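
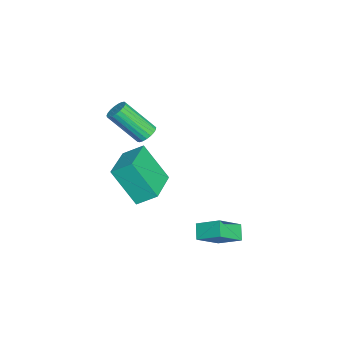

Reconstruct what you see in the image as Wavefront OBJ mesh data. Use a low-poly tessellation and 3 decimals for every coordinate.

v -0.65 -1.781 -4.287
v -1.099 -2.963 -2.524
v -0.634 -0.828 -3.644
v -1.084 -2.01 -1.881
v 1.424 -2.05 -3.939
v 0.974 -3.232 -2.176
v 1.439 -1.097 -3.296
v 0.99 -2.279 -1.533
v 1.481 -1.549 0.886
v 2.021 -1.644 0.844
v 1.899 -2.967 2.272
v 1.359 -2.871 2.314
v 2.014 -1.476 0.999
v 1.892 -2.799 2.427
v 1.916 -1.321 1.134
v 1.794 -2.643 2.562
v 1.742 -1.205 1.227
v 1.62 -2.527 2.655
v 1.523 -1.148 1.261
v 1.401 -2.471 2.688
v 1.296 -1.161 1.23
v 1.174 -2.483 2.657
v 1.102 -1.241 1.139
v 0.98 -2.563 2.567
v 0.973 -1.374 1.005
v 0.851 -2.696 2.433
v 0.932 -1.537 0.85
v 0.81 -2.859 2.278
v 0.986 -1.702 0.702
v 0.864 -3.025 2.129
v 1.126 -1.841 0.585
v 1.004 -3.164 2.013
v 1.326 -1.929 0.52
v 1.205 -3.252 1.948
v 1.554 -1.952 0.519
v 1.432 -3.274 1.947
v 1.769 -1.905 0.581
v 1.647 -3.227 2.009
v 1.934 -1.796 0.696
v 1.812 -3.118 2.124
v 3.719 0.803 -3.057
v 4.064 1.834 -2.462
v 2.817 1.658 -4.016
v 3.163 2.69 -3.421
v 4.357 0.89 -3.579
v 4.703 1.922 -2.984
v 3.456 1.746 -4.538
v 3.801 2.777 -3.943
f 2 4 1
f 5 2 1
f 1 4 3
f 3 5 1
f 2 8 4
f 6 2 5
f 6 8 2
f 4 8 3
f 7 5 3
f 3 8 7
f 7 6 5
f 8 6 7
f 10 9 13
f 10 13 11
f 11 13 14
f 11 14 12
f 13 9 15
f 13 15 14
f 14 15 16
f 14 16 12
f 15 9 17
f 15 17 16
f 16 17 18
f 16 18 12
f 17 9 19
f 17 19 18
f 18 19 20
f 18 20 12
f 19 9 21
f 19 21 20
f 20 21 22
f 20 22 12
f 21 9 23
f 21 23 22
f 22 23 24
f 22 24 12
f 23 9 25
f 23 25 24
f 24 25 26
f 24 26 12
f 25 9 27
f 25 27 26
f 26 27 28
f 26 28 12
f 27 9 29
f 27 29 28
f 28 29 30
f 28 30 12
f 29 9 31
f 29 31 30
f 30 31 32
f 30 32 12
f 31 9 33
f 31 33 32
f 32 33 34
f 32 34 12
f 33 9 35
f 33 35 34
f 34 35 36
f 34 36 12
f 35 9 37
f 35 37 36
f 36 37 38
f 36 38 12
f 37 9 39
f 37 39 38
f 38 39 40
f 38 40 12
f 39 9 10
f 39 10 40
f 40 10 11
f 40 11 12
f 42 44 41
f 45 42 41
f 41 44 43
f 43 45 41
f 42 48 44
f 46 42 45
f 46 48 42
f 44 48 43
f 47 45 43
f 43 48 47
f 47 46 45
f 48 46 47



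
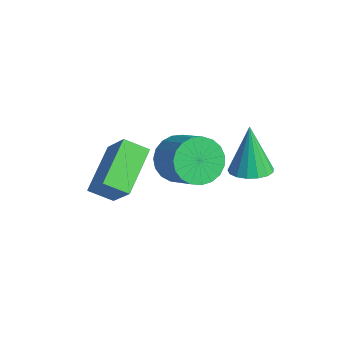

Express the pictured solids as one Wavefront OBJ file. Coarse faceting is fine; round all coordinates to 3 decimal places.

v -3.177 2.784 -3.54
v -2.7 2.177 -4.251
v -1.366 2.288 -3.451
v -1.843 2.896 -2.74
v -2.635 2.576 -4.415
v -1.301 2.688 -3.615
v -2.664 3.012 -4.428
v -1.329 3.123 -3.627
v -2.781 3.408 -4.287
v -1.447 3.519 -3.486
v -2.967 3.696 -4.017
v -1.633 3.807 -3.216
v -3.19 3.827 -3.664
v -1.855 3.938 -2.864
v -3.41 3.777 -3.29
v -2.075 3.889 -2.49
v -3.59 3.556 -2.96
v -2.255 3.667 -2.159
v -3.698 3.201 -2.73
v -2.364 3.312 -1.929
v -3.717 2.775 -2.64
v -2.382 2.886 -1.839
v -3.642 2.349 -2.705
v -2.308 2.461 -1.905
v -3.487 2 -2.915
v -2.152 2.111 -2.115
v -3.278 1.785 -3.233
v -1.944 1.896 -2.433
v -3.052 1.744 -3.605
v -1.718 1.855 -2.804
v -2.847 1.882 -3.965
v -1.513 1.994 -3.164
v -2.586 -1.181 -3.34
v -3.767 0.22 -2.336
v -2.097 -0.404 -3.85
v -3.278 0.998 -2.845
v -1.462 -1.098 -2.135
v -2.643 0.304 -1.13
v -0.973 -0.32 -2.644
v -2.154 1.081 -1.64
v 0.034 3.907 -2.283
v 0.637 3.401 -2.092
v -0.434 4.093 -0.317
v 0.803 3.751 -2.086
v 0.794 4.137 -2.124
v 0.61 4.47 -2.199
v 0.294 4.674 -2.294
v -0.081 4.703 -2.386
v -0.43 4.549 -2.454
v -0.673 4.248 -2.483
v -0.754 3.869 -2.467
v -0.655 3.499 -2.408
v -0.398 3.223 -2.321
v -0.042 3.103 -2.225
v 0.332 3.167 -2.143
f 2 1 5
f 2 5 3
f 3 5 6
f 3 6 4
f 5 1 7
f 5 7 6
f 6 7 8
f 6 8 4
f 7 1 9
f 7 9 8
f 8 9 10
f 8 10 4
f 9 1 11
f 9 11 10
f 10 11 12
f 10 12 4
f 11 1 13
f 11 13 12
f 12 13 14
f 12 14 4
f 13 1 15
f 13 15 14
f 14 15 16
f 14 16 4
f 15 1 17
f 15 17 16
f 16 17 18
f 16 18 4
f 17 1 19
f 17 19 18
f 18 19 20
f 18 20 4
f 19 1 21
f 19 21 20
f 20 21 22
f 20 22 4
f 21 1 23
f 21 23 22
f 22 23 24
f 22 24 4
f 23 1 25
f 23 25 24
f 24 25 26
f 24 26 4
f 25 1 27
f 25 27 26
f 26 27 28
f 26 28 4
f 27 1 29
f 27 29 28
f 28 29 30
f 28 30 4
f 29 1 31
f 29 31 30
f 30 31 32
f 30 32 4
f 31 1 2
f 31 2 32
f 32 2 3
f 32 3 4
f 34 36 33
f 37 34 33
f 33 36 35
f 35 37 33
f 34 40 36
f 38 34 37
f 38 40 34
f 36 40 35
f 39 37 35
f 35 40 39
f 39 38 37
f 40 38 39
f 42 41 44
f 42 44 43
f 44 41 45
f 44 45 43
f 45 41 46
f 45 46 43
f 46 41 47
f 46 47 43
f 47 41 48
f 47 48 43
f 48 41 49
f 48 49 43
f 49 41 50
f 49 50 43
f 50 41 51
f 50 51 43
f 51 41 52
f 51 52 43
f 52 41 53
f 52 53 43
f 53 41 54
f 53 54 43
f 54 41 55
f 54 55 43
f 55 41 42
f 55 42 43



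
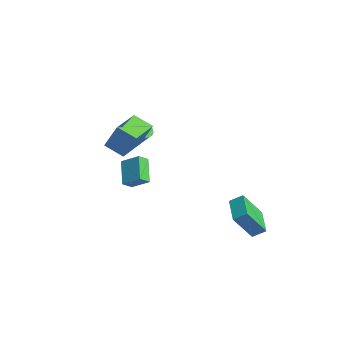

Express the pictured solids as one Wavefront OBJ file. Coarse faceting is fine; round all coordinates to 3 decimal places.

v 1.219 2.748 -2.494
v 1.562 3.447 -2.004
v 1.3 3.927 -4.23
v 1.642 4.626 -3.74
v 2.898 2.154 -2.82
v 3.24 2.853 -2.33
v 2.978 3.333 -4.556
v 3.321 4.032 -4.066
v -0.037 -4.234 3.259
v 0.445 -3.669 4.811
v -1.348 -2.666 3.096
v -0.866 -2.102 4.648
v 0.886 -3.518 2.712
v 1.368 -2.954 4.264
v -0.425 -1.951 2.549
v 0.057 -1.386 4.101
v -3.614 -0.944 0.92
v -3.234 -0.811 0.559
v -2.166 -0.604 1.76
v -2.546 -0.736 2.12
v -3.334 -0.599 0.612
v -2.267 -0.392 1.812
v -3.49 -0.455 0.725
v -2.422 -0.248 1.926
v -3.67 -0.408 0.877
v -2.602 -0.201 2.078
v -3.839 -0.467 1.038
v -2.771 -0.26 2.238
v -3.963 -0.62 1.175
v -2.895 -0.413 2.375
v -4.018 -0.838 1.261
v -2.951 -0.63 2.462
v -3.994 -1.076 1.28
v -2.926 -0.869 2.481
v -3.893 -1.288 1.228
v -2.826 -1.081 2.428
v -3.738 -1.432 1.114
v -2.67 -1.225 2.315
v -3.558 -1.479 0.962
v -2.49 -1.272 2.163
v -3.389 -1.42 0.802
v -2.321 -1.213 2.002
v -3.265 -1.267 0.665
v -2.197 -1.06 1.865
v -3.209 -1.05 0.578
v -2.142 -0.842 1.779
v -2.291 -1.727 -0.269
v -2.16 -2.356 0.225
v -1.474 -1.003 0.437
v -1.343 -1.632 0.931
v -0.997 -2.228 -1.251
v -0.866 -2.857 -0.757
v -0.18 -1.504 -0.545
v -0.049 -2.133 -0.051
f 2 4 1
f 5 2 1
f 1 4 3
f 3 5 1
f 2 8 4
f 6 2 5
f 6 8 2
f 4 8 3
f 7 5 3
f 3 8 7
f 7 6 5
f 8 6 7
f 10 12 9
f 13 10 9
f 9 12 11
f 11 13 9
f 10 16 12
f 14 10 13
f 14 16 10
f 12 16 11
f 15 13 11
f 11 16 15
f 15 14 13
f 16 14 15
f 18 17 21
f 18 21 19
f 19 21 22
f 19 22 20
f 21 17 23
f 21 23 22
f 22 23 24
f 22 24 20
f 23 17 25
f 23 25 24
f 24 25 26
f 24 26 20
f 25 17 27
f 25 27 26
f 26 27 28
f 26 28 20
f 27 17 29
f 27 29 28
f 28 29 30
f 28 30 20
f 29 17 31
f 29 31 30
f 30 31 32
f 30 32 20
f 31 17 33
f 31 33 32
f 32 33 34
f 32 34 20
f 33 17 35
f 33 35 34
f 34 35 36
f 34 36 20
f 35 17 37
f 35 37 36
f 36 37 38
f 36 38 20
f 37 17 39
f 37 39 38
f 38 39 40
f 38 40 20
f 39 17 41
f 39 41 40
f 40 41 42
f 40 42 20
f 41 17 43
f 41 43 42
f 42 43 44
f 42 44 20
f 43 17 45
f 43 45 44
f 44 45 46
f 44 46 20
f 45 17 18
f 45 18 46
f 46 18 19
f 46 19 20
f 48 50 47
f 51 48 47
f 47 50 49
f 49 51 47
f 48 54 50
f 52 48 51
f 52 54 48
f 50 54 49
f 53 51 49
f 49 54 53
f 53 52 51
f 54 52 53



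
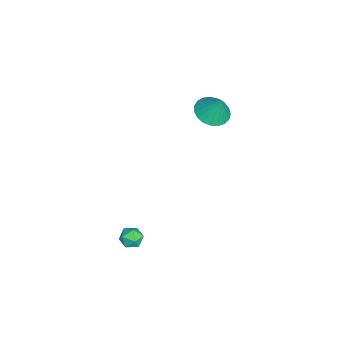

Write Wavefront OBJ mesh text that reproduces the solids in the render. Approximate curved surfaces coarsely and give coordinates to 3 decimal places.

v 3.548 -1.507 -3.762
v 4.102 -1.914 -3.667
v 2.998 -2.366 -4.233
v 3.552 -2.773 -4.138
v 3.183 -2.555 -3.592
v 3.523 -2.025 -3.301
v 3.577 -2.255 -4.599
v 3.917 -1.725 -4.308
v 4.12 -2.377 -4.184
v 3.876 -2.562 -3.561
v 3.224 -1.718 -4.339
v 2.98 -1.903 -3.716
v -3.575 1.431 -0.013
v -2.588 1.395 -0.267
v -3.205 1.929 1.353
v -2.694 1.789 -0.382
v -2.953 2.121 -0.433
v -3.319 2.334 -0.412
v -3.73 2.391 -0.321
v -4.114 2.281 -0.177
v -4.404 2.025 -0.005
v -4.551 1.665 0.166
v -4.53 1.266 0.306
v -4.343 0.894 0.391
v -4.023 0.616 0.406
v -3.626 0.478 0.349
v -3.22 0.505 0.229
v -2.876 0.693 0.067
v -2.652 1.007 -0.108
f 1 12 6
f 1 6 2
f 1 2 8
f 1 8 11
f 1 11 12
f 2 6 10
f 6 12 5
f 12 11 3
f 11 8 7
f 8 2 9
f 4 10 5
f 4 5 3
f 4 3 7
f 4 7 9
f 4 9 10
f 5 10 6
f 3 5 12
f 7 3 11
f 9 7 8
f 10 9 2
f 14 13 16
f 14 16 15
f 16 13 17
f 16 17 15
f 17 13 18
f 17 18 15
f 18 13 19
f 18 19 15
f 19 13 20
f 19 20 15
f 20 13 21
f 20 21 15
f 21 13 22
f 21 22 15
f 22 13 23
f 22 23 15
f 23 13 24
f 23 24 15
f 24 13 25
f 24 25 15
f 25 13 26
f 25 26 15
f 26 13 27
f 26 27 15
f 27 13 28
f 27 28 15
f 28 13 29
f 28 29 15
f 29 13 14
f 29 14 15



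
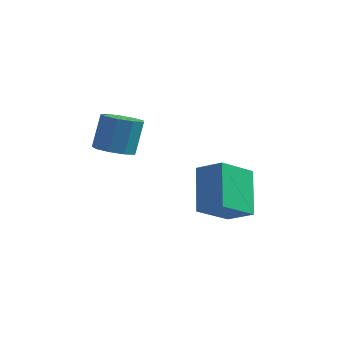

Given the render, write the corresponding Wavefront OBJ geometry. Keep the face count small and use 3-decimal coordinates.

v -0.803 -1.514 0.545
v -0.179 -2.075 0.776
v -0.073 -1.366 2.207
v -0.697 -0.806 1.975
v 0.063 -1.595 0.52
v 0.169 -0.887 1.951
v -0.1 -1.077 0.276
v 0.006 -0.369 1.707
v -0.592 -0.764 0.158
v -0.486 -0.056 1.588
v -1.183 -0.802 0.22
v -1.077 -0.094 1.651
v -1.596 -1.173 0.435
v -1.49 -0.465 1.865
v -1.638 -1.704 0.7
v -1.532 -0.995 2.131
v -1.289 -2.146 0.893
v -1.183 -1.437 2.324
v -0.713 -2.292 0.923
v -0.607 -1.584 2.354
v 2.807 -2.397 -1.588
v 2.284 -0.872 -0.196
v 3.658 -1.156 -2.629
v 3.136 0.369 -1.236
v 3.904 -2.609 -0.944
v 3.382 -1.084 0.449
v 4.756 -1.368 -1.984
v 4.233 0.157 -0.592
f 2 1 5
f 2 5 3
f 3 5 6
f 3 6 4
f 5 1 7
f 5 7 6
f 6 7 8
f 6 8 4
f 7 1 9
f 7 9 8
f 8 9 10
f 8 10 4
f 9 1 11
f 9 11 10
f 10 11 12
f 10 12 4
f 11 1 13
f 11 13 12
f 12 13 14
f 12 14 4
f 13 1 15
f 13 15 14
f 14 15 16
f 14 16 4
f 15 1 17
f 15 17 16
f 16 17 18
f 16 18 4
f 17 1 19
f 17 19 18
f 18 19 20
f 18 20 4
f 19 1 2
f 19 2 20
f 20 2 3
f 20 3 4
f 22 24 21
f 25 22 21
f 21 24 23
f 23 25 21
f 22 28 24
f 26 22 25
f 26 28 22
f 24 28 23
f 27 25 23
f 23 28 27
f 27 26 25
f 28 26 27



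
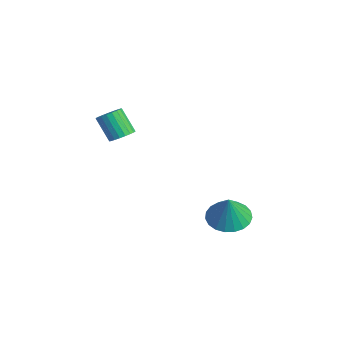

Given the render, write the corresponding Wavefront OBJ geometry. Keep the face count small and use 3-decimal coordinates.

v 3.378 2.806 -3.418
v 3.836 2.041 -3.717
v 3.862 2.574 -2.082
v 4.104 2.32 -3.765
v 4.248 2.684 -3.754
v 4.241 3.069 -3.685
v 4.084 3.408 -3.569
v 3.806 3.643 -3.428
v 3.454 3.733 -3.284
v 3.088 3.664 -3.164
v 2.773 3.445 -3.088
v 2.563 3.117 -3.069
v 2.493 2.734 -3.11
v 2.576 2.364 -3.205
v 2.799 2.071 -3.336
v 3.121 1.904 -3.482
v 3.488 1.894 -3.616
v 2.207 -1.214 1.477
v 2.654 -1.479 1.684
v 2.001 -1.792 2.691
v 1.553 -1.526 2.483
v 2.681 -1.264 1.769
v 2.028 -1.577 2.776
v 2.627 -1.04 1.803
v 1.974 -1.353 2.81
v 2.5 -0.847 1.781
v 1.847 -1.159 2.788
v 2.322 -0.716 1.706
v 1.669 -1.029 2.713
v 2.124 -0.672 1.591
v 1.471 -0.984 2.598
v 1.941 -0.721 1.457
v 1.288 -1.034 2.464
v 1.803 -0.856 1.326
v 1.15 -1.168 2.333
v 1.735 -1.052 1.221
v 1.082 -1.365 2.228
v 1.749 -1.277 1.16
v 1.096 -1.589 2.167
v 1.842 -1.49 1.154
v 1.188 -1.802 2.161
v 1.997 -1.656 1.204
v 1.344 -1.968 2.21
v 2.189 -1.745 1.301
v 1.536 -2.058 2.307
v 2.384 -1.743 1.428
v 1.731 -2.055 2.435
v 2.549 -1.649 1.564
v 1.895 -1.961 2.57
f 2 1 4
f 2 4 3
f 4 1 5
f 4 5 3
f 5 1 6
f 5 6 3
f 6 1 7
f 6 7 3
f 7 1 8
f 7 8 3
f 8 1 9
f 8 9 3
f 9 1 10
f 9 10 3
f 10 1 11
f 10 11 3
f 11 1 12
f 11 12 3
f 12 1 13
f 12 13 3
f 13 1 14
f 13 14 3
f 14 1 15
f 14 15 3
f 15 1 16
f 15 16 3
f 16 1 17
f 16 17 3
f 17 1 2
f 17 2 3
f 19 18 22
f 19 22 20
f 20 22 23
f 20 23 21
f 22 18 24
f 22 24 23
f 23 24 25
f 23 25 21
f 24 18 26
f 24 26 25
f 25 26 27
f 25 27 21
f 26 18 28
f 26 28 27
f 27 28 29
f 27 29 21
f 28 18 30
f 28 30 29
f 29 30 31
f 29 31 21
f 30 18 32
f 30 32 31
f 31 32 33
f 31 33 21
f 32 18 34
f 32 34 33
f 33 34 35
f 33 35 21
f 34 18 36
f 34 36 35
f 35 36 37
f 35 37 21
f 36 18 38
f 36 38 37
f 37 38 39
f 37 39 21
f 38 18 40
f 38 40 39
f 39 40 41
f 39 41 21
f 40 18 42
f 40 42 41
f 41 42 43
f 41 43 21
f 42 18 44
f 42 44 43
f 43 44 45
f 43 45 21
f 44 18 46
f 44 46 45
f 45 46 47
f 45 47 21
f 46 18 48
f 46 48 47
f 47 48 49
f 47 49 21
f 48 18 19
f 48 19 49
f 49 19 20
f 49 20 21



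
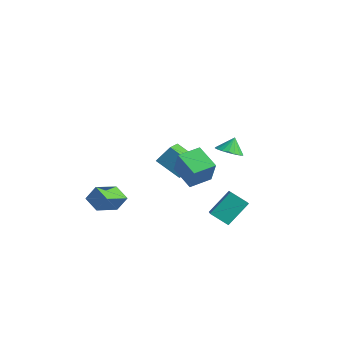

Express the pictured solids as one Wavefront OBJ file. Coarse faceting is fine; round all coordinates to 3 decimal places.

v -0.267 -0.298 -0.693
v 0.474 -0.589 0.944
v -0.089 1.17 -0.512
v 0.652 0.879 1.124
v 1.308 -0.399 -1.424
v 2.049 -0.69 0.212
v 1.486 1.069 -1.244
v 2.227 0.778 0.393
v -3.838 3.583 -4.37
v -5.366 2.979 -3.359
v -3.423 4.369 -3.275
v -4.952 3.765 -2.264
v -2.928 2.275 -3.776
v -4.457 1.671 -2.765
v -2.514 3.061 -2.681
v -4.042 2.457 -1.67
v -2.47 -4.316 -3.734
v -3.613 -4.263 -3.31
v -2.658 -2.673 -4.445
v -3.801 -2.62 -4.021
v -2.079 -3.84 -2.739
v -3.222 -3.787 -2.315
v -2.267 -2.197 -3.45
v -3.41 -2.144 -3.026
v 3.292 0.833 2.04
v 3.789 1.467 1.741
v 3.188 1.347 2.96
v 3.438 1.579 1.639
v 3.057 1.543 1.616
v 2.723 1.367 1.677
v 2.502 1.084 1.81
v 2.437 0.752 1.989
v 2.541 0.436 2.177
v 2.794 0.198 2.339
v 3.146 0.086 2.441
v 3.526 0.122 2.463
v 3.86 0.299 2.402
v 4.081 0.581 2.269
v 4.146 0.913 2.091
v 4.042 1.23 1.902
v 1.878 0.577 -3.672
v 3.335 -0.561 -2.593
v 2.01 1.981 -2.368
v 3.466 0.843 -1.289
v 2.834 1.137 -4.371
v 4.29 -0.001 -3.292
v 2.965 2.541 -3.067
v 4.422 1.403 -1.988
f 2 4 1
f 5 2 1
f 1 4 3
f 3 5 1
f 2 8 4
f 6 2 5
f 6 8 2
f 4 8 3
f 7 5 3
f 3 8 7
f 7 6 5
f 8 6 7
f 10 12 9
f 13 10 9
f 9 12 11
f 11 13 9
f 10 16 12
f 14 10 13
f 14 16 10
f 12 16 11
f 15 13 11
f 11 16 15
f 15 14 13
f 16 14 15
f 18 20 17
f 21 18 17
f 17 20 19
f 19 21 17
f 18 24 20
f 22 18 21
f 22 24 18
f 20 24 19
f 23 21 19
f 19 24 23
f 23 22 21
f 24 22 23
f 26 25 28
f 26 28 27
f 28 25 29
f 28 29 27
f 29 25 30
f 29 30 27
f 30 25 31
f 30 31 27
f 31 25 32
f 31 32 27
f 32 25 33
f 32 33 27
f 33 25 34
f 33 34 27
f 34 25 35
f 34 35 27
f 35 25 36
f 35 36 27
f 36 25 37
f 36 37 27
f 37 25 38
f 37 38 27
f 38 25 39
f 38 39 27
f 39 25 40
f 39 40 27
f 40 25 26
f 40 26 27
f 42 44 41
f 45 42 41
f 41 44 43
f 43 45 41
f 42 48 44
f 46 42 45
f 46 48 42
f 44 48 43
f 47 45 43
f 43 48 47
f 47 46 45
f 48 46 47



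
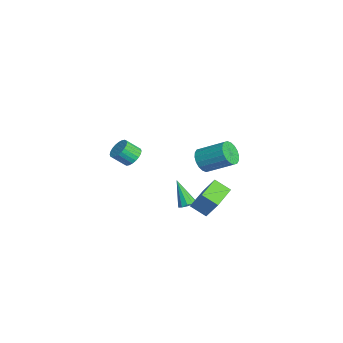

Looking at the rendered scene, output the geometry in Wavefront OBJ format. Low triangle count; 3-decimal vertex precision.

v 1.028 1.642 -0.841
v 1.47 1.246 -0.749
v 0.232 1.138 0.821
v 1.574 1.569 -0.601
v 1.47 1.92 -0.544
v 1.197 2.165 -0.601
v 0.86 2.21 -0.749
v 0.587 2.038 -0.932
v 0.483 1.715 -1.08
v 0.587 1.363 -1.137
v 0.86 1.118 -1.08
v 1.197 1.073 -0.932
v -3.891 -0.862 0.401
v -3.13 -0.787 0.556
v -3.208 -1.662 1.373
v -3.969 -1.738 1.219
v -3.25 -0.59 0.754
v -3.329 -1.466 1.571
v -3.469 -0.435 0.9
v -3.547 -1.311 1.717
v -3.751 -0.345 0.969
v -3.83 -1.221 1.786
v -4.055 -0.334 0.952
v -4.133 -1.21 1.769
v -4.333 -0.403 0.851
v -4.412 -1.279 1.668
v -4.545 -0.542 0.681
v -4.623 -1.418 1.498
v -4.656 -0.73 0.47
v -4.735 -1.605 1.287
v -4.652 -0.938 0.247
v -4.73 -1.813 1.064
v -4.531 -1.134 0.049
v -4.61 -2.01 0.866
v -4.313 -1.289 -0.097
v -4.391 -2.165 0.72
v -4.03 -1.379 -0.166
v -4.109 -2.255 0.651
v -3.727 -1.39 -0.149
v -3.805 -2.266 0.668
v -3.448 -1.321 -0.048
v -3.527 -2.197 0.769
v -3.237 -1.182 0.122
v -3.315 -2.058 0.939
v -3.125 -0.995 0.333
v -3.204 -1.87 1.15
v 1.71 2.435 3.412
v 2.487 2.258 3.064
v 3.268 3.728 4.061
v 2.49 3.905 4.408
v 2.336 2.509 2.812
v 3.116 3.979 3.808
v 2.06 2.746 2.679
v 2.84 4.216 3.675
v 1.715 2.921 2.69
v 2.495 4.391 3.687
v 1.369 3 2.845
v 2.149 4.47 3.842
v 1.09 2.967 3.112
v 1.871 4.437 4.109
v 0.934 2.828 3.438
v 1.715 4.299 4.435
v 0.932 2.612 3.759
v 1.713 4.082 4.756
v 1.084 2.361 4.012
v 1.864 3.831 5.008
v 1.36 2.124 4.145
v 2.14 3.594 5.141
v 1.705 1.949 4.133
v 2.485 3.419 5.13
v 2.051 1.87 3.978
v 2.831 3.34 4.975
v 2.329 1.903 3.711
v 3.11 3.373 4.708
v 2.485 2.041 3.385
v 3.266 3.512 4.382
v 4.062 1.234 1.195
v 4.65 1.795 2.491
v 2.621 2.277 1.396
v 3.209 2.838 2.693
v 4.591 2.082 0.587
v 5.179 2.643 1.884
v 3.15 3.125 0.789
v 3.738 3.686 2.085
f 2 1 4
f 2 4 3
f 4 1 5
f 4 5 3
f 5 1 6
f 5 6 3
f 6 1 7
f 6 7 3
f 7 1 8
f 7 8 3
f 8 1 9
f 8 9 3
f 9 1 10
f 9 10 3
f 10 1 11
f 10 11 3
f 11 1 12
f 11 12 3
f 12 1 2
f 12 2 3
f 14 13 17
f 14 17 15
f 15 17 18
f 15 18 16
f 17 13 19
f 17 19 18
f 18 19 20
f 18 20 16
f 19 13 21
f 19 21 20
f 20 21 22
f 20 22 16
f 21 13 23
f 21 23 22
f 22 23 24
f 22 24 16
f 23 13 25
f 23 25 24
f 24 25 26
f 24 26 16
f 25 13 27
f 25 27 26
f 26 27 28
f 26 28 16
f 27 13 29
f 27 29 28
f 28 29 30
f 28 30 16
f 29 13 31
f 29 31 30
f 30 31 32
f 30 32 16
f 31 13 33
f 31 33 32
f 32 33 34
f 32 34 16
f 33 13 35
f 33 35 34
f 34 35 36
f 34 36 16
f 35 13 37
f 35 37 36
f 36 37 38
f 36 38 16
f 37 13 39
f 37 39 38
f 38 39 40
f 38 40 16
f 39 13 41
f 39 41 40
f 40 41 42
f 40 42 16
f 41 13 43
f 41 43 42
f 42 43 44
f 42 44 16
f 43 13 45
f 43 45 44
f 44 45 46
f 44 46 16
f 45 13 14
f 45 14 46
f 46 14 15
f 46 15 16
f 48 47 51
f 48 51 49
f 49 51 52
f 49 52 50
f 51 47 53
f 51 53 52
f 52 53 54
f 52 54 50
f 53 47 55
f 53 55 54
f 54 55 56
f 54 56 50
f 55 47 57
f 55 57 56
f 56 57 58
f 56 58 50
f 57 47 59
f 57 59 58
f 58 59 60
f 58 60 50
f 59 47 61
f 59 61 60
f 60 61 62
f 60 62 50
f 61 47 63
f 61 63 62
f 62 63 64
f 62 64 50
f 63 47 65
f 63 65 64
f 64 65 66
f 64 66 50
f 65 47 67
f 65 67 66
f 66 67 68
f 66 68 50
f 67 47 69
f 67 69 68
f 68 69 70
f 68 70 50
f 69 47 71
f 69 71 70
f 70 71 72
f 70 72 50
f 71 47 73
f 71 73 72
f 72 73 74
f 72 74 50
f 73 47 75
f 73 75 74
f 74 75 76
f 74 76 50
f 75 47 48
f 75 48 76
f 76 48 49
f 76 49 50
f 78 80 77
f 81 78 77
f 77 80 79
f 79 81 77
f 78 84 80
f 82 78 81
f 82 84 78
f 80 84 79
f 83 81 79
f 79 84 83
f 83 82 81
f 84 82 83



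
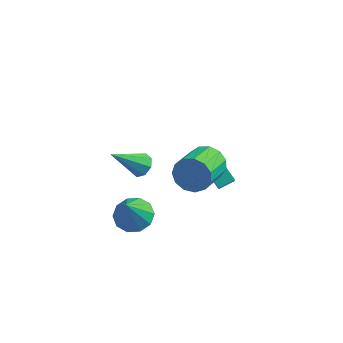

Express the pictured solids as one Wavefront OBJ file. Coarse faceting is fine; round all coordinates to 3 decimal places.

v -1.857 -2.497 -1.634
v -1.303 -1.705 -1.223
v -1.763 -3.543 0.254
v -1.933 -1.583 -1.123
v -2.533 -1.809 -1.219
v -2.876 -2.298 -1.472
v -2.829 -2.863 -1.788
v -2.412 -3.289 -2.045
v -1.782 -3.412 -2.144
v -1.182 -3.185 -2.049
v -0.839 -2.696 -1.795
v -0.885 -2.131 -1.48
v 0.153 2.019 -0.647
v 0.69 2.359 0.202
v 0.703 0.361 0.995
v 0.167 0.021 0.147
v 0.111 2.41 0.338
v 0.124 0.411 1.131
v -0.455 2.336 0.162
v -0.442 0.338 0.955
v -0.828 2.162 -0.271
v -0.815 0.163 0.522
v -0.889 1.942 -0.824
v -0.876 -0.056 -0.031
v -0.619 1.747 -1.319
v -0.606 -0.251 -0.526
v -0.104 1.638 -1.602
v -0.091 -0.36 -0.809
v 0.493 1.651 -1.581
v 0.506 -0.348 -0.788
v 0.982 1.78 -1.263
v 0.995 -0.218 -0.47
v 1.208 1.985 -0.75
v 1.221 -0.013 0.043
v 1.099 2.201 -0.204
v 1.112 0.203 0.589
v -1.307 -2.665 2.827
v -0.885 -2.413 3.326
v -2.373 -3.815 4.313
v -1.319 -2.107 3.251
v -1.746 -2.129 2.928
v -1.916 -2.464 2.546
v -1.729 -2.917 2.329
v -1.295 -3.222 2.404
v -0.868 -3.201 2.727
v -0.698 -2.866 3.109
v 0.28 3.3 -4.05
v 0.544 2.697 -3.271
v -0.705 3.826 -3.31
v -0.442 3.223 -2.53
v 0.882 3.977 -3.73
v 1.145 3.374 -2.95
v -0.104 4.503 -2.989
v 0.16 3.9 -2.21
f 2 1 4
f 2 4 3
f 4 1 5
f 4 5 3
f 5 1 6
f 5 6 3
f 6 1 7
f 6 7 3
f 7 1 8
f 7 8 3
f 8 1 9
f 8 9 3
f 9 1 10
f 9 10 3
f 10 1 11
f 10 11 3
f 11 1 12
f 11 12 3
f 12 1 2
f 12 2 3
f 14 13 17
f 14 17 15
f 15 17 18
f 15 18 16
f 17 13 19
f 17 19 18
f 18 19 20
f 18 20 16
f 19 13 21
f 19 21 20
f 20 21 22
f 20 22 16
f 21 13 23
f 21 23 22
f 22 23 24
f 22 24 16
f 23 13 25
f 23 25 24
f 24 25 26
f 24 26 16
f 25 13 27
f 25 27 26
f 26 27 28
f 26 28 16
f 27 13 29
f 27 29 28
f 28 29 30
f 28 30 16
f 29 13 31
f 29 31 30
f 30 31 32
f 30 32 16
f 31 13 33
f 31 33 32
f 32 33 34
f 32 34 16
f 33 13 35
f 33 35 34
f 34 35 36
f 34 36 16
f 35 13 14
f 35 14 36
f 36 14 15
f 36 15 16
f 38 37 40
f 38 40 39
f 40 37 41
f 40 41 39
f 41 37 42
f 41 42 39
f 42 37 43
f 42 43 39
f 43 37 44
f 43 44 39
f 44 37 45
f 44 45 39
f 45 37 46
f 45 46 39
f 46 37 38
f 46 38 39
f 48 50 47
f 51 48 47
f 47 50 49
f 49 51 47
f 48 54 50
f 52 48 51
f 52 54 48
f 50 54 49
f 53 51 49
f 49 54 53
f 53 52 51
f 54 52 53



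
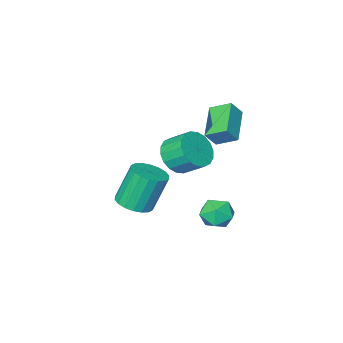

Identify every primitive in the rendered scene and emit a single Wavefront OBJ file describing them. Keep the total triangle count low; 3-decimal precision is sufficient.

v 3.858 0.621 -0.904
v 4.633 0.28 -0.57
v 3.918 0.499 1.317
v 3.142 0.839 0.984
v 4.709 0.677 -0.587
v 3.994 0.896 1.3
v 4.617 1.063 -0.667
v 3.901 1.282 1.22
v 4.374 1.362 -0.794
v 3.659 1.581 1.093
v 4.029 1.513 -0.942
v 3.314 1.732 0.945
v 3.65 1.488 -1.083
v 2.935 1.707 0.804
v 3.312 1.291 -1.188
v 2.597 1.51 0.699
v 3.082 0.961 -1.237
v 2.367 1.18 0.65
v 3.006 0.564 -1.22
v 2.291 0.783 0.667
v 3.099 0.178 -1.14
v 2.383 0.397 0.747
v 3.341 -0.121 -1.013
v 2.626 0.098 0.874
v 3.686 -0.272 -0.865
v 2.971 -0.053 1.022
v 4.065 -0.247 -0.724
v 3.35 -0.028 1.163
v 4.403 -0.05 -0.619
v 3.688 0.169 1.268
v -2.259 -1.455 1.549
v -2.866 -0.583 2.087
v -1.09 -0.153 0.758
v -1.697 0.718 1.295
v -1.663 -1.518 2.325
v -2.27 -0.647 2.862
v -0.494 -0.217 1.533
v -1.101 0.655 2.071
v 0.487 2.123 -1.817
v 0.952 1.488 -2.303
v -0.752 1.812 -2.597
v -0.287 1.177 -3.083
v -0.469 1.032 -2.187
v 0.297 1.225 -1.705
v -0.097 2.075 -3.195
v 0.669 2.268 -2.713
v 0.591 1.458 -3.155
v 0.361 0.814 -2.532
v -0.161 2.486 -2.368
v -0.391 1.842 -1.745
v -0.578 -2.585 -1.107
v 0.374 -2.517 -0.624
v -0.109 -1.526 0.189
v -1.062 -1.595 -0.293
v 0.414 -2.204 -0.981
v -0.07 -1.213 -0.168
v 0.257 -1.967 -1.363
v -0.227 -0.977 -0.55
v -0.066 -1.853 -1.694
v -0.549 -0.862 -0.881
v -0.49 -1.883 -1.909
v -0.973 -0.893 -1.096
v -0.931 -2.053 -1.965
v -1.415 -1.062 -1.152
v -1.303 -2.328 -1.851
v -1.786 -1.337 -1.038
v -1.531 -2.654 -1.589
v -2.014 -1.663 -0.776
v -1.57 -2.967 -1.232
v -2.054 -1.976 -0.419
v -1.413 -3.203 -0.85
v -1.897 -2.213 -0.037
v -1.091 -3.318 -0.519
v -1.574 -2.327 0.294
v -0.667 -3.287 -0.304
v -1.15 -2.297 0.509
v -0.225 -3.118 -0.248
v -0.709 -2.127 0.565
v 0.146 -2.843 -0.362
v -0.337 -1.852 0.451
f 2 1 5
f 2 5 3
f 3 5 6
f 3 6 4
f 5 1 7
f 5 7 6
f 6 7 8
f 6 8 4
f 7 1 9
f 7 9 8
f 8 9 10
f 8 10 4
f 9 1 11
f 9 11 10
f 10 11 12
f 10 12 4
f 11 1 13
f 11 13 12
f 12 13 14
f 12 14 4
f 13 1 15
f 13 15 14
f 14 15 16
f 14 16 4
f 15 1 17
f 15 17 16
f 16 17 18
f 16 18 4
f 17 1 19
f 17 19 18
f 18 19 20
f 18 20 4
f 19 1 21
f 19 21 20
f 20 21 22
f 20 22 4
f 21 1 23
f 21 23 22
f 22 23 24
f 22 24 4
f 23 1 25
f 23 25 24
f 24 25 26
f 24 26 4
f 25 1 27
f 25 27 26
f 26 27 28
f 26 28 4
f 27 1 29
f 27 29 28
f 28 29 30
f 28 30 4
f 29 1 2
f 29 2 30
f 30 2 3
f 30 3 4
f 32 34 31
f 35 32 31
f 31 34 33
f 33 35 31
f 32 38 34
f 36 32 35
f 36 38 32
f 34 38 33
f 37 35 33
f 33 38 37
f 37 36 35
f 38 36 37
f 39 50 44
f 39 44 40
f 39 40 46
f 39 46 49
f 39 49 50
f 40 44 48
f 44 50 43
f 50 49 41
f 49 46 45
f 46 40 47
f 42 48 43
f 42 43 41
f 42 41 45
f 42 45 47
f 42 47 48
f 43 48 44
f 41 43 50
f 45 41 49
f 47 45 46
f 48 47 40
f 52 51 55
f 52 55 53
f 53 55 56
f 53 56 54
f 55 51 57
f 55 57 56
f 56 57 58
f 56 58 54
f 57 51 59
f 57 59 58
f 58 59 60
f 58 60 54
f 59 51 61
f 59 61 60
f 60 61 62
f 60 62 54
f 61 51 63
f 61 63 62
f 62 63 64
f 62 64 54
f 63 51 65
f 63 65 64
f 64 65 66
f 64 66 54
f 65 51 67
f 65 67 66
f 66 67 68
f 66 68 54
f 67 51 69
f 67 69 68
f 68 69 70
f 68 70 54
f 69 51 71
f 69 71 70
f 70 71 72
f 70 72 54
f 71 51 73
f 71 73 72
f 72 73 74
f 72 74 54
f 73 51 75
f 73 75 74
f 74 75 76
f 74 76 54
f 75 51 77
f 75 77 76
f 76 77 78
f 76 78 54
f 77 51 79
f 77 79 78
f 78 79 80
f 78 80 54
f 79 51 52
f 79 52 80
f 80 52 53
f 80 53 54



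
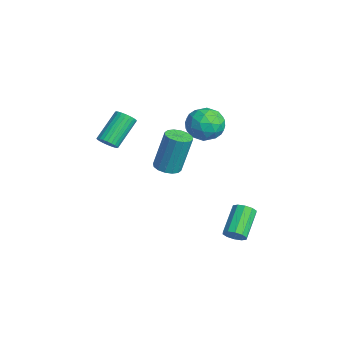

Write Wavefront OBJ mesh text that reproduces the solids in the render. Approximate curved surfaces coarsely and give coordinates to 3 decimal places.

v -1.855 3.464 2.933
v -0.87 3.074 3.011
v -2.41 1.946 2.349
v -1.425 1.556 2.427
v -1.975 1.791 3.305
v -1.632 2.729 3.666
v -1.648 2.291 1.694
v -1.305 3.229 2.055
v -0.742 2.349 2.246
v -0.944 2.04 3.241
v -2.336 2.98 2.119
v -2.538 2.671 3.114
v -1.314 3.402 3.023
v -1.966 1.618 2.337
v -2.289 1.756 2.852
v -1.71 1.526 2.899
v -1.762 3.199 3.408
v -1.183 2.97 3.454
v -1.832 2.216 3.627
v -2.097 2.05 1.906
v -1.518 1.821 1.952
v -1.57 3.494 2.461
v -0.991 3.264 2.508
v -1.448 2.804 1.733
v -0.66 2.747 2.62
v -0.986 1.855 2.276
v -1.117 2.287 1.845
v -0.916 2.838 2.057
v -0.779 2.565 3.205
v -1.105 1.673 2.861
v -1.428 1.811 3.377
v -1.226 2.362 3.59
v -0.703 2.139 2.755
v -2.175 3.347 2.499
v -2.501 2.455 2.155
v -2.054 2.658 1.77
v -1.852 3.209 1.983
v -2.294 3.165 3.084
v -2.62 2.273 2.74
v -2.364 2.182 3.303
v -2.163 2.733 3.515
v -2.577 2.881 2.605
v -3.237 -2.013 1.063
v -2.784 -2.098 1.447
v -3.65 -0.952 2.722
v -4.103 -0.867 2.337
v -2.709 -1.91 1.329
v -3.575 -0.765 2.604
v -2.715 -1.738 1.171
v -3.581 -0.592 2.445
v -2.8 -1.608 0.996
v -3.666 -0.462 2.27
v -2.951 -1.539 0.831
v -3.817 -0.393 2.106
v -3.146 -1.542 0.702
v -4.012 -0.397 1.976
v -3.355 -1.617 0.627
v -4.221 -0.472 1.902
v -3.546 -1.753 0.619
v -4.412 -0.607 1.894
v -3.69 -1.928 0.678
v -4.556 -0.782 1.953
v -3.765 -2.115 0.796
v -4.631 -0.97 2.071
v -3.759 -2.288 0.955
v -4.625 -1.142 2.229
v -3.674 -2.418 1.13
v -4.54 -1.272 2.404
v -3.523 -2.487 1.294
v -4.389 -1.341 2.569
v -3.328 -2.483 1.424
v -4.194 -1.338 2.698
v -3.119 -2.408 1.498
v -3.985 -1.263 2.773
v -2.928 -2.273 1.506
v -3.794 -1.127 2.781
v 2.979 2.747 -2.38
v 3.341 2.665 -1.895
v 2.182 3.471 -0.895
v 1.821 3.553 -1.38
v 3.432 2.995 -2.055
v 2.273 3.801 -1.055
v 3.351 3.229 -2.338
v 2.192 4.035 -1.338
v 3.127 3.28 -2.638
v 1.968 4.086 -1.638
v 2.847 3.127 -2.839
v 1.689 3.933 -1.839
v 2.618 2.829 -2.865
v 1.459 3.635 -1.865
v 2.527 2.499 -2.705
v 1.368 3.305 -1.705
v 2.608 2.265 -2.422
v 1.449 3.071 -1.422
v 2.832 2.214 -2.122
v 1.673 3.02 -1.122
v 3.111 2.367 -1.921
v 1.953 3.173 -0.921
v 1.052 -0.044 1.636
v 1.737 0.026 1.593
v 1.813 0.573 3.702
v 1.128 0.504 3.744
v 1.606 0.348 1.514
v 1.682 0.896 3.622
v 1.327 0.566 1.467
v 1.403 1.114 3.576
v 0.974 0.62 1.466
v 1.05 1.168 3.575
v 0.642 0.497 1.51
v 0.718 1.044 3.619
v 0.42 0.228 1.588
v 0.496 0.776 3.697
v 0.367 -0.113 1.678
v 0.443 0.434 3.787
v 0.498 -0.436 1.758
v 0.574 0.112 3.866
v 0.777 -0.654 1.804
v 0.853 -0.106 3.913
v 1.13 -0.708 1.805
v 1.206 -0.16 3.914
v 1.462 -0.584 1.761
v 1.538 -0.037 3.87
v 1.684 -0.316 1.683
v 1.76 0.232 3.792
f 1 38 17
f 38 12 41
f 17 41 6
f 38 41 17
f 1 17 13
f 17 6 18
f 13 18 2
f 17 18 13
f 1 13 22
f 13 2 23
f 22 23 8
f 13 23 22
f 1 22 34
f 22 8 37
f 34 37 11
f 22 37 34
f 1 34 38
f 34 11 42
f 38 42 12
f 34 42 38
f 2 18 29
f 18 6 32
f 29 32 10
f 18 32 29
f 6 41 19
f 41 12 40
f 19 40 5
f 41 40 19
f 12 42 39
f 42 11 35
f 39 35 3
f 42 35 39
f 11 37 36
f 37 8 24
f 36 24 7
f 37 24 36
f 8 23 28
f 23 2 25
f 28 25 9
f 23 25 28
f 4 30 16
f 30 10 31
f 16 31 5
f 30 31 16
f 4 16 14
f 16 5 15
f 14 15 3
f 16 15 14
f 4 14 21
f 14 3 20
f 21 20 7
f 14 20 21
f 4 21 26
f 21 7 27
f 26 27 9
f 21 27 26
f 4 26 30
f 26 9 33
f 30 33 10
f 26 33 30
f 5 31 19
f 31 10 32
f 19 32 6
f 31 32 19
f 3 15 39
f 15 5 40
f 39 40 12
f 15 40 39
f 7 20 36
f 20 3 35
f 36 35 11
f 20 35 36
f 9 27 28
f 27 7 24
f 28 24 8
f 27 24 28
f 10 33 29
f 33 9 25
f 29 25 2
f 33 25 29
f 44 43 47
f 44 47 45
f 45 47 48
f 45 48 46
f 47 43 49
f 47 49 48
f 48 49 50
f 48 50 46
f 49 43 51
f 49 51 50
f 50 51 52
f 50 52 46
f 51 43 53
f 51 53 52
f 52 53 54
f 52 54 46
f 53 43 55
f 53 55 54
f 54 55 56
f 54 56 46
f 55 43 57
f 55 57 56
f 56 57 58
f 56 58 46
f 57 43 59
f 57 59 58
f 58 59 60
f 58 60 46
f 59 43 61
f 59 61 60
f 60 61 62
f 60 62 46
f 61 43 63
f 61 63 62
f 62 63 64
f 62 64 46
f 63 43 65
f 63 65 64
f 64 65 66
f 64 66 46
f 65 43 67
f 65 67 66
f 66 67 68
f 66 68 46
f 67 43 69
f 67 69 68
f 68 69 70
f 68 70 46
f 69 43 71
f 69 71 70
f 70 71 72
f 70 72 46
f 71 43 73
f 71 73 72
f 72 73 74
f 72 74 46
f 73 43 75
f 73 75 74
f 74 75 76
f 74 76 46
f 75 43 44
f 75 44 76
f 76 44 45
f 76 45 46
f 78 77 81
f 78 81 79
f 79 81 82
f 79 82 80
f 81 77 83
f 81 83 82
f 82 83 84
f 82 84 80
f 83 77 85
f 83 85 84
f 84 85 86
f 84 86 80
f 85 77 87
f 85 87 86
f 86 87 88
f 86 88 80
f 87 77 89
f 87 89 88
f 88 89 90
f 88 90 80
f 89 77 91
f 89 91 90
f 90 91 92
f 90 92 80
f 91 77 93
f 91 93 92
f 92 93 94
f 92 94 80
f 93 77 95
f 93 95 94
f 94 95 96
f 94 96 80
f 95 77 97
f 95 97 96
f 96 97 98
f 96 98 80
f 97 77 78
f 97 78 98
f 98 78 79
f 98 79 80
f 100 99 103
f 100 103 101
f 101 103 104
f 101 104 102
f 103 99 105
f 103 105 104
f 104 105 106
f 104 106 102
f 105 99 107
f 105 107 106
f 106 107 108
f 106 108 102
f 107 99 109
f 107 109 108
f 108 109 110
f 108 110 102
f 109 99 111
f 109 111 110
f 110 111 112
f 110 112 102
f 111 99 113
f 111 113 112
f 112 113 114
f 112 114 102
f 113 99 115
f 113 115 114
f 114 115 116
f 114 116 102
f 115 99 117
f 115 117 116
f 116 117 118
f 116 118 102
f 117 99 119
f 117 119 118
f 118 119 120
f 118 120 102
f 119 99 121
f 119 121 120
f 120 121 122
f 120 122 102
f 121 99 123
f 121 123 122
f 122 123 124
f 122 124 102
f 123 99 100
f 123 100 124
f 124 100 101
f 124 101 102



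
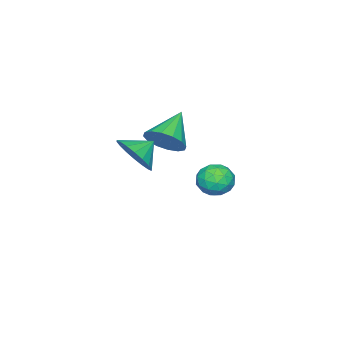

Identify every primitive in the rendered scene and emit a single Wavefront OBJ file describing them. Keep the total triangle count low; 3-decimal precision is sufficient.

v -2.854 -1.803 -1.492
v -2.169 -1.335 -1.22
v -1.991 -2.865 -1.84
v -1.306 -2.397 -1.568
v -1.885 -2.699 -0.99
v -2.419 -2.043 -0.774
v -1.741 -2.157 -2.286
v -2.275 -1.501 -2.07
v -1.481 -1.554 -1.71
v -1.57 -1.89 -0.91
v -2.59 -2.31 -2.15
v -2.679 -2.646 -1.35
v -2.587 -1.476 -1.325
v -1.573 -2.724 -1.735
v -1.913 -2.902 -1.395
v -1.511 -2.627 -1.235
v -2.734 -1.892 -1.063
v -2.332 -1.617 -0.903
v -2.165 -2.419 -0.768
v -1.828 -2.583 -2.157
v -1.426 -2.308 -1.997
v -2.649 -1.573 -1.825
v -2.247 -1.298 -1.665
v -1.995 -1.781 -2.292
v -1.781 -1.33 -1.453
v -1.273 -1.954 -1.659
v -1.529 -1.812 -2.08
v -1.843 -1.427 -1.953
v -1.833 -1.527 -0.983
v -1.326 -2.151 -1.188
v -1.666 -2.329 -0.848
v -1.98 -1.943 -0.721
v -1.429 -1.655 -1.271
v -2.834 -2.049 -1.872
v -2.327 -2.673 -2.077
v -2.18 -2.257 -2.339
v -2.494 -1.871 -2.212
v -2.887 -2.246 -1.401
v -2.379 -2.87 -1.607
v -2.317 -2.773 -1.107
v -2.631 -2.388 -0.98
v -2.731 -2.545 -1.789
v 0.98 -2.613 1.996
v 1.487 -2.918 2.701
v -0.46 -2.727 2.984
v 1.482 -2.445 2.748
v 1.343 -2.016 2.595
v 1.107 -1.747 2.281
v 0.836 -1.711 1.89
v 0.604 -1.916 1.528
v 0.473 -2.308 1.292
v 0.478 -2.782 1.244
v 0.617 -3.21 1.398
v 0.854 -3.479 1.712
v 1.124 -3.516 2.102
v 1.356 -3.31 2.464
v 3.094 -2.648 2.184
v 3.685 -2.593 2.989
v 2.306 -2.252 2.736
v 3.747 -2.198 2.793
v 3.679 -1.892 2.477
v 3.496 -1.737 2.102
v 3.233 -1.761 1.744
v 2.942 -1.962 1.473
v 2.682 -2.298 1.343
v 2.503 -2.704 1.38
v 2.441 -3.099 1.576
v 2.508 -3.405 1.892
v 2.692 -3.56 2.267
v 2.955 -3.536 2.625
v 3.245 -3.335 2.896
v 3.506 -2.999 3.026
f 1 38 17
f 38 12 41
f 17 41 6
f 38 41 17
f 1 17 13
f 17 6 18
f 13 18 2
f 17 18 13
f 1 13 22
f 13 2 23
f 22 23 8
f 13 23 22
f 1 22 34
f 22 8 37
f 34 37 11
f 22 37 34
f 1 34 38
f 34 11 42
f 38 42 12
f 34 42 38
f 2 18 29
f 18 6 32
f 29 32 10
f 18 32 29
f 6 41 19
f 41 12 40
f 19 40 5
f 41 40 19
f 12 42 39
f 42 11 35
f 39 35 3
f 42 35 39
f 11 37 36
f 37 8 24
f 36 24 7
f 37 24 36
f 8 23 28
f 23 2 25
f 28 25 9
f 23 25 28
f 4 30 16
f 30 10 31
f 16 31 5
f 30 31 16
f 4 16 14
f 16 5 15
f 14 15 3
f 16 15 14
f 4 14 21
f 14 3 20
f 21 20 7
f 14 20 21
f 4 21 26
f 21 7 27
f 26 27 9
f 21 27 26
f 4 26 30
f 26 9 33
f 30 33 10
f 26 33 30
f 5 31 19
f 31 10 32
f 19 32 6
f 31 32 19
f 3 15 39
f 15 5 40
f 39 40 12
f 15 40 39
f 7 20 36
f 20 3 35
f 36 35 11
f 20 35 36
f 9 27 28
f 27 7 24
f 28 24 8
f 27 24 28
f 10 33 29
f 33 9 25
f 29 25 2
f 33 25 29
f 44 43 46
f 44 46 45
f 46 43 47
f 46 47 45
f 47 43 48
f 47 48 45
f 48 43 49
f 48 49 45
f 49 43 50
f 49 50 45
f 50 43 51
f 50 51 45
f 51 43 52
f 51 52 45
f 52 43 53
f 52 53 45
f 53 43 54
f 53 54 45
f 54 43 55
f 54 55 45
f 55 43 56
f 55 56 45
f 56 43 44
f 56 44 45
f 58 57 60
f 58 60 59
f 60 57 61
f 60 61 59
f 61 57 62
f 61 62 59
f 62 57 63
f 62 63 59
f 63 57 64
f 63 64 59
f 64 57 65
f 64 65 59
f 65 57 66
f 65 66 59
f 66 57 67
f 66 67 59
f 67 57 68
f 67 68 59
f 68 57 69
f 68 69 59
f 69 57 70
f 69 70 59
f 70 57 71
f 70 71 59
f 71 57 72
f 71 72 59
f 72 57 58
f 72 58 59



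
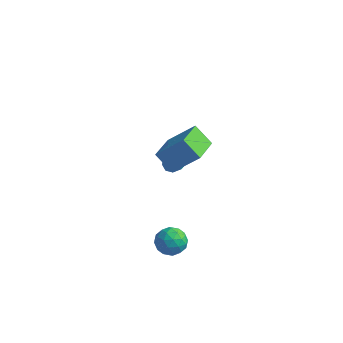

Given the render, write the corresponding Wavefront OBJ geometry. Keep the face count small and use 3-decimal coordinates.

v 2.891 -1.464 -3.307
v 3.525 -1.478 -4.065
v 3.475 -2.862 -2.795
v 4.109 -2.876 -3.553
v 4.22 -2.214 -2.827
v 3.859 -1.35 -3.144
v 3.141 -2.99 -3.716
v 2.78 -2.126 -4.033
v 3.68 -2.421 -4.318
v 4.346 -1.941 -3.768
v 2.654 -2.399 -3.092
v 3.32 -1.919 -2.542
v 3.157 -1.348 -3.731
v 3.843 -2.992 -3.129
v 3.908 -2.603 -2.702
v 4.281 -2.611 -3.148
v 3.353 -1.273 -3.19
v 3.726 -1.281 -3.635
v 4.134 -1.714 -2.907
v 3.274 -3.059 -3.225
v 3.647 -3.067 -3.67
v 2.719 -1.729 -3.712
v 3.092 -1.737 -4.158
v 2.866 -2.626 -3.953
v 3.621 -1.91 -4.325
v 3.963 -2.732 -4.024
v 3.394 -2.799 -4.12
v 3.182 -2.292 -4.306
v 4.012 -1.628 -4.002
v 4.355 -2.45 -3.701
v 4.421 -2.061 -3.275
v 4.209 -1.553 -3.461
v 4.103 -2.183 -4.151
v 2.645 -1.89 -3.159
v 2.988 -2.712 -2.858
v 2.791 -2.787 -3.399
v 2.579 -2.279 -3.585
v 3.037 -1.608 -2.836
v 3.379 -2.43 -2.535
v 3.818 -2.048 -2.554
v 3.606 -1.541 -2.74
v 2.897 -2.157 -2.709
v 0.134 3.478 -2.03
v 1.055 3.33 -1.727
v -0.214 2.902 -1.25
v 0.845 3.828 -1.453
v 0.364 4.192 -1.4
v -0.205 4.283 -1.587
v -0.644 4.067 -1.943
v -0.786 3.625 -2.333
v -0.576 3.127 -2.606
v -0.095 2.763 -2.66
v 0.473 2.672 -2.473
v 0.913 2.888 -2.117
v 2.429 -2.061 3.619
v 3.782 -1.392 5.021
v 1.92 -0.057 3.154
v 3.273 0.613 4.556
v 3.487 -2.033 2.584
v 4.84 -1.363 3.986
v 2.978 -0.028 2.119
v 4.331 0.641 3.521
f 1 38 17
f 38 12 41
f 17 41 6
f 38 41 17
f 1 17 13
f 17 6 18
f 13 18 2
f 17 18 13
f 1 13 22
f 13 2 23
f 22 23 8
f 13 23 22
f 1 22 34
f 22 8 37
f 34 37 11
f 22 37 34
f 1 34 38
f 34 11 42
f 38 42 12
f 34 42 38
f 2 18 29
f 18 6 32
f 29 32 10
f 18 32 29
f 6 41 19
f 41 12 40
f 19 40 5
f 41 40 19
f 12 42 39
f 42 11 35
f 39 35 3
f 42 35 39
f 11 37 36
f 37 8 24
f 36 24 7
f 37 24 36
f 8 23 28
f 23 2 25
f 28 25 9
f 23 25 28
f 4 30 16
f 30 10 31
f 16 31 5
f 30 31 16
f 4 16 14
f 16 5 15
f 14 15 3
f 16 15 14
f 4 14 21
f 14 3 20
f 21 20 7
f 14 20 21
f 4 21 26
f 21 7 27
f 26 27 9
f 21 27 26
f 4 26 30
f 26 9 33
f 30 33 10
f 26 33 30
f 5 31 19
f 31 10 32
f 19 32 6
f 31 32 19
f 3 15 39
f 15 5 40
f 39 40 12
f 15 40 39
f 7 20 36
f 20 3 35
f 36 35 11
f 20 35 36
f 9 27 28
f 27 7 24
f 28 24 8
f 27 24 28
f 10 33 29
f 33 9 25
f 29 25 2
f 33 25 29
f 44 43 46
f 44 46 45
f 46 43 47
f 46 47 45
f 47 43 48
f 47 48 45
f 48 43 49
f 48 49 45
f 49 43 50
f 49 50 45
f 50 43 51
f 50 51 45
f 51 43 52
f 51 52 45
f 52 43 53
f 52 53 45
f 53 43 54
f 53 54 45
f 54 43 44
f 54 44 45
f 56 58 55
f 59 56 55
f 55 58 57
f 57 59 55
f 56 62 58
f 60 56 59
f 60 62 56
f 58 62 57
f 61 59 57
f 57 62 61
f 61 60 59
f 62 60 61



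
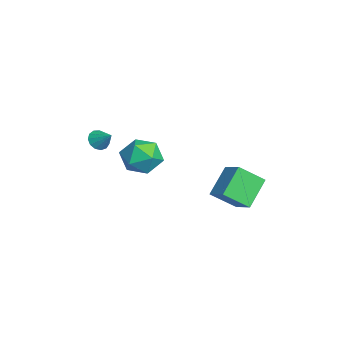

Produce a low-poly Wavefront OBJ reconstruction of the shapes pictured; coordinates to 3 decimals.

v 3.535 2.15 0.627
v 2.476 3.08 1.825
v 3.546 3.458 -0.378
v 2.487 4.388 0.82
v 4.633 2.612 1.24
v 3.574 3.542 2.438
v 4.644 3.92 0.235
v 3.585 4.85 1.433
v 1.134 -0.246 2.612
v 1.925 -0.218 3.469
v 2.075 -1.662 1.791
v 2.866 -1.634 2.648
v 1.781 -2.002 2.868
v 1.199 -1.127 3.376
v 2.801 -0.753 1.884
v 2.219 0.122 2.392
v 2.956 -0.531 3.02
v 2.325 -1.303 3.627
v 1.675 -0.577 1.633
v 1.044 -1.349 2.24
v -0.581 -2.751 2.458
v -0.165 -2.685 1.976
v 0.121 -2.189 3.142
v -0.382 -2.398 1.963
v -0.663 -2.223 2.107
v -0.917 -2.215 2.362
v -1.065 -2.378 2.648
v -1.059 -2.66 2.873
v -0.901 -2.97 2.967
v -0.642 -3.211 2.899
v -0.363 -3.306 2.691
v -0.153 -3.225 2.409
v -0.079 -2.993 2.143
f 2 4 1
f 5 2 1
f 1 4 3
f 3 5 1
f 2 8 4
f 6 2 5
f 6 8 2
f 4 8 3
f 7 5 3
f 3 8 7
f 7 6 5
f 8 6 7
f 9 20 14
f 9 14 10
f 9 10 16
f 9 16 19
f 9 19 20
f 10 14 18
f 14 20 13
f 20 19 11
f 19 16 15
f 16 10 17
f 12 18 13
f 12 13 11
f 12 11 15
f 12 15 17
f 12 17 18
f 13 18 14
f 11 13 20
f 15 11 19
f 17 15 16
f 18 17 10
f 22 21 24
f 22 24 23
f 24 21 25
f 24 25 23
f 25 21 26
f 25 26 23
f 26 21 27
f 26 27 23
f 27 21 28
f 27 28 23
f 28 21 29
f 28 29 23
f 29 21 30
f 29 30 23
f 30 21 31
f 30 31 23
f 31 21 32
f 31 32 23
f 32 21 33
f 32 33 23
f 33 21 22
f 33 22 23



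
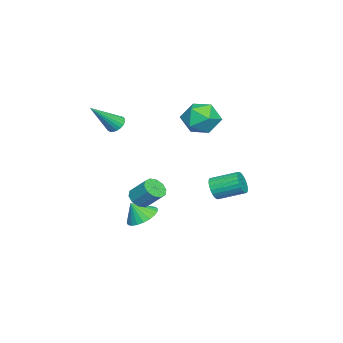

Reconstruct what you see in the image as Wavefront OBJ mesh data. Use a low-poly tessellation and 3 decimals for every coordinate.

v -2.697 2.22 2.602
v -1.64 1.839 2.988
v -3.24 0.401 2.292
v -2.183 0.02 2.678
v -2.953 0.509 3.44
v -2.617 1.632 3.631
v -2.263 0.608 1.649
v -1.927 1.731 1.84
v -1.372 0.842 2.399
v -1.798 0.781 3.506
v -3.082 1.459 1.774
v -3.508 1.398 2.881
v 0.4 -1.325 -2.445
v 0.723 -0.91 -2.937
v 0.982 0.061 -1.947
v 0.66 -0.355 -1.455
v 0.291 -0.803 -2.928
v 0.55 0.167 -1.938
v -0.099 -0.895 -2.735
v 0.16 0.075 -1.745
v -0.299 -1.152 -2.431
v -0.039 -0.182 -1.441
v -0.231 -1.475 -2.132
v 0.029 -0.505 -1.143
v 0.078 -1.741 -1.953
v 0.337 -0.77 -0.963
v 0.51 -1.847 -1.962
v 0.769 -0.877 -0.972
v 0.9 -1.755 -2.155
v 1.159 -0.785 -1.165
v 1.099 -1.498 -2.459
v 1.359 -0.528 -1.469
v 1.031 -1.175 -2.757
v 1.291 -0.205 -1.768
v -1.175 -3.217 2.116
v -0.776 -3.4 1.677
v 0.035 -4.203 3.624
v -0.678 -3.172 1.747
v -0.666 -2.952 1.881
v -0.742 -2.778 2.056
v -0.892 -2.68 2.241
v -1.092 -2.675 2.404
v -1.306 -2.763 2.517
v -1.497 -2.931 2.561
v -1.632 -3.148 2.529
v -1.689 -3.376 2.424
v -1.656 -3.578 2.267
v -1.541 -3.717 2.083
v -1.362 -3.77 1.905
v -1.15 -3.727 1.763
v -0.943 -3.596 1.683
v -0.303 -1.437 -4.142
v 0.539 -1.733 -4.523
v -0.037 -2.003 -3.118
v 0.642 -1.381 -4.356
v 0.582 -1.038 -4.151
v 0.369 -0.765 -3.945
v 0.039 -0.608 -3.772
v -0.349 -0.594 -3.664
v -0.729 -0.726 -3.639
v -1.036 -0.981 -3.7
v -1.216 -1.314 -3.838
v -1.237 -1.669 -4.029
v -1.098 -1.984 -4.239
v -0.821 -2.204 -4.432
v -0.454 -2.292 -4.575
v -0.061 -2.231 -4.644
v 0.29 -2.033 -4.625
v 0.848 2.923 -0.949
v 1.216 2.742 -0.356
v 0.999 4.197 0.221
v 0.632 4.377 -0.371
v 1.422 2.839 -0.521
v 1.205 4.293 0.056
v 1.54 2.948 -0.752
v 1.324 4.402 -0.174
v 1.554 3.053 -1.012
v 1.337 4.507 -0.435
v 1.46 3.138 -1.262
v 1.243 4.593 -0.685
v 1.272 3.191 -1.465
v 1.056 4.645 -0.888
v 1.021 3.202 -1.589
v 0.804 4.657 -1.012
v 0.743 3.172 -1.616
v 0.526 4.626 -1.039
v 0.481 3.103 -1.541
v 0.264 4.558 -0.964
v 0.275 3.007 -1.376
v 0.058 4.461 -0.799
v 0.156 2.898 -1.146
v -0.06 4.352 -0.568
v 0.143 2.793 -0.885
v -0.074 4.247 -0.308
v 0.237 2.707 -0.635
v 0.02 4.162 -0.058
v 0.424 2.655 -0.432
v 0.208 4.109 0.145
v 0.676 2.643 -0.308
v 0.459 4.098 0.269
v 0.954 2.674 -0.281
v 0.737 4.128 0.296
f 1 12 6
f 1 6 2
f 1 2 8
f 1 8 11
f 1 11 12
f 2 6 10
f 6 12 5
f 12 11 3
f 11 8 7
f 8 2 9
f 4 10 5
f 4 5 3
f 4 3 7
f 4 7 9
f 4 9 10
f 5 10 6
f 3 5 12
f 7 3 11
f 9 7 8
f 10 9 2
f 14 13 17
f 14 17 15
f 15 17 18
f 15 18 16
f 17 13 19
f 17 19 18
f 18 19 20
f 18 20 16
f 19 13 21
f 19 21 20
f 20 21 22
f 20 22 16
f 21 13 23
f 21 23 22
f 22 23 24
f 22 24 16
f 23 13 25
f 23 25 24
f 24 25 26
f 24 26 16
f 25 13 27
f 25 27 26
f 26 27 28
f 26 28 16
f 27 13 29
f 27 29 28
f 28 29 30
f 28 30 16
f 29 13 31
f 29 31 30
f 30 31 32
f 30 32 16
f 31 13 33
f 31 33 32
f 32 33 34
f 32 34 16
f 33 13 14
f 33 14 34
f 34 14 15
f 34 15 16
f 36 35 38
f 36 38 37
f 38 35 39
f 38 39 37
f 39 35 40
f 39 40 37
f 40 35 41
f 40 41 37
f 41 35 42
f 41 42 37
f 42 35 43
f 42 43 37
f 43 35 44
f 43 44 37
f 44 35 45
f 44 45 37
f 45 35 46
f 45 46 37
f 46 35 47
f 46 47 37
f 47 35 48
f 47 48 37
f 48 35 49
f 48 49 37
f 49 35 50
f 49 50 37
f 50 35 51
f 50 51 37
f 51 35 36
f 51 36 37
f 53 52 55
f 53 55 54
f 55 52 56
f 55 56 54
f 56 52 57
f 56 57 54
f 57 52 58
f 57 58 54
f 58 52 59
f 58 59 54
f 59 52 60
f 59 60 54
f 60 52 61
f 60 61 54
f 61 52 62
f 61 62 54
f 62 52 63
f 62 63 54
f 63 52 64
f 63 64 54
f 64 52 65
f 64 65 54
f 65 52 66
f 65 66 54
f 66 52 67
f 66 67 54
f 67 52 68
f 67 68 54
f 68 52 53
f 68 53 54
f 70 69 73
f 70 73 71
f 71 73 74
f 71 74 72
f 73 69 75
f 73 75 74
f 74 75 76
f 74 76 72
f 75 69 77
f 75 77 76
f 76 77 78
f 76 78 72
f 77 69 79
f 77 79 78
f 78 79 80
f 78 80 72
f 79 69 81
f 79 81 80
f 80 81 82
f 80 82 72
f 81 69 83
f 81 83 82
f 82 83 84
f 82 84 72
f 83 69 85
f 83 85 84
f 84 85 86
f 84 86 72
f 85 69 87
f 85 87 86
f 86 87 88
f 86 88 72
f 87 69 89
f 87 89 88
f 88 89 90
f 88 90 72
f 89 69 91
f 89 91 90
f 90 91 92
f 90 92 72
f 91 69 93
f 91 93 92
f 92 93 94
f 92 94 72
f 93 69 95
f 93 95 94
f 94 95 96
f 94 96 72
f 95 69 97
f 95 97 96
f 96 97 98
f 96 98 72
f 97 69 99
f 97 99 98
f 98 99 100
f 98 100 72
f 99 69 101
f 99 101 100
f 100 101 102
f 100 102 72
f 101 69 70
f 101 70 102
f 102 70 71
f 102 71 72



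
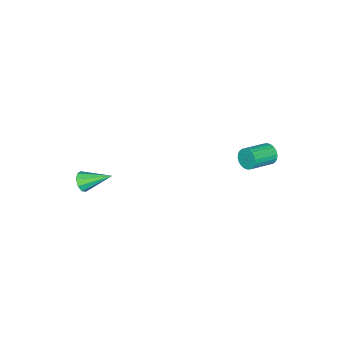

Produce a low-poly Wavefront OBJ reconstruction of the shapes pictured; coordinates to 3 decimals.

v 4.229 -4.69 1.585
v 4.681 -4.815 2.144
v 3.571 -3.01 2.495
v 4.91 -4.538 1.798
v 4.821 -4.332 1.352
v 4.454 -4.293 1.015
v 3.982 -4.44 0.945
v 3.625 -4.703 1.174
v 3.551 -4.961 1.596
v 3.794 -5.091 2.012
v 4.24 -5.034 2.229
v -2.466 4.076 3.312
v -2.168 4.338 2.687
v -0.537 3.766 3.224
v -0.834 3.504 3.848
v -2.145 4.568 2.861
v -0.514 3.996 3.398
v -2.171 4.722 3.104
v -0.539 4.15 3.64
v -2.241 4.778 3.378
v -0.61 4.206 3.915
v -2.346 4.727 3.642
v -0.715 4.155 4.179
v -2.469 4.577 3.856
v -0.838 4.005 4.393
v -2.591 4.351 3.987
v -0.96 3.779 4.524
v -2.695 4.083 4.015
v -1.063 3.511 4.552
v -2.763 3.814 3.936
v -1.132 3.242 4.473
v -2.786 3.584 3.762
v -1.155 3.012 4.299
v -2.761 3.43 3.52
v -1.129 2.858 4.056
v -2.69 3.374 3.245
v -1.059 2.802 3.782
v -2.585 3.425 2.981
v -0.954 2.853 3.518
v -2.462 3.575 2.767
v -0.831 3.003 3.304
v -2.34 3.801 2.636
v -0.709 3.229 3.173
v -2.237 4.069 2.608
v -0.605 3.497 3.145
f 2 1 4
f 2 4 3
f 4 1 5
f 4 5 3
f 5 1 6
f 5 6 3
f 6 1 7
f 6 7 3
f 7 1 8
f 7 8 3
f 8 1 9
f 8 9 3
f 9 1 10
f 9 10 3
f 10 1 11
f 10 11 3
f 11 1 2
f 11 2 3
f 13 12 16
f 13 16 14
f 14 16 17
f 14 17 15
f 16 12 18
f 16 18 17
f 17 18 19
f 17 19 15
f 18 12 20
f 18 20 19
f 19 20 21
f 19 21 15
f 20 12 22
f 20 22 21
f 21 22 23
f 21 23 15
f 22 12 24
f 22 24 23
f 23 24 25
f 23 25 15
f 24 12 26
f 24 26 25
f 25 26 27
f 25 27 15
f 26 12 28
f 26 28 27
f 27 28 29
f 27 29 15
f 28 12 30
f 28 30 29
f 29 30 31
f 29 31 15
f 30 12 32
f 30 32 31
f 31 32 33
f 31 33 15
f 32 12 34
f 32 34 33
f 33 34 35
f 33 35 15
f 34 12 36
f 34 36 35
f 35 36 37
f 35 37 15
f 36 12 38
f 36 38 37
f 37 38 39
f 37 39 15
f 38 12 40
f 38 40 39
f 39 40 41
f 39 41 15
f 40 12 42
f 40 42 41
f 41 42 43
f 41 43 15
f 42 12 44
f 42 44 43
f 43 44 45
f 43 45 15
f 44 12 13
f 44 13 45
f 45 13 14
f 45 14 15



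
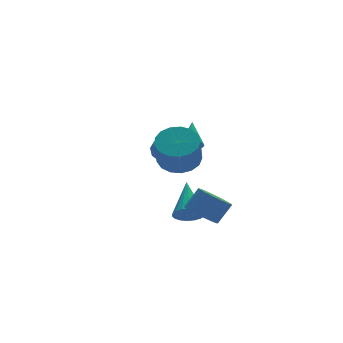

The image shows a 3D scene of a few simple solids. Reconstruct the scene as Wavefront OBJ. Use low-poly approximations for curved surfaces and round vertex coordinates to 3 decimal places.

v -2.679 -0.624 2.887
v -2.177 -0.868 2.851
v -2.101 0.444 3.733
v -2.177 -0.713 2.656
v -2.277 -0.54 2.507
v -2.457 -0.384 2.432
v -2.68 -0.276 2.448
v -2.904 -0.236 2.551
v -3.083 -0.273 2.721
v -3.182 -0.38 2.923
v -3.182 -0.535 3.118
v -3.082 -0.707 3.268
v -2.902 -0.863 3.342
v -2.678 -0.972 3.326
v -2.455 -1.012 3.223
v -2.276 -0.975 3.054
v -3.412 -1.736 -0.863
v -2.991 -1.524 -1.433
v -2.688 -0.144 0.263
v -3.272 -1.36 -1.485
v -3.58 -1.27 -1.413
v -3.856 -1.273 -1.232
v -4.043 -1.367 -0.979
v -4.106 -1.534 -0.702
v -4.031 -1.741 -0.457
v -3.834 -1.947 -0.292
v -3.553 -2.112 -0.241
v -3.244 -2.201 -0.313
v -2.969 -2.199 -0.493
v -2.782 -2.105 -0.747
v -2.719 -1.938 -1.024
v -2.794 -1.731 -1.269
v -3.624 -3.338 0.01
v -3.21 -4.056 -0.253
v -2.461 -3.96 0.667
v -2.876 -3.242 0.93
v -3.009 -3.748 -0.448
v -2.26 -3.652 0.472
v -2.949 -3.346 -0.539
v -2.2 -3.25 0.381
v -3.044 -2.942 -0.503
v -2.296 -2.846 0.417
v -3.272 -2.629 -0.35
v -2.523 -2.533 0.569
v -3.581 -2.478 -0.115
v -2.832 -2.382 0.805
v -3.899 -2.524 0.149
v -3.151 -2.429 1.069
v -4.155 -2.757 0.381
v -3.406 -2.661 1.301
v -4.289 -3.123 0.529
v -3.54 -3.027 1.449
v -4.271 -3.538 0.557
v -3.522 -3.442 1.477
v -4.105 -3.907 0.46
v -3.356 -3.811 1.38
v -3.828 -4.146 0.26
v -3.079 -4.05 1.18
v -3.505 -4.2 0.003
v -2.756 -4.104 0.923
v -2.701 3.236 1.035
v -2.105 3.09 0.558
v -2.615 2.07 1.502
v -2.019 1.924 1.025
v -1.932 2.425 1.613
v -1.985 3.146 1.325
v -2.735 2.014 0.735
v -2.788 2.735 0.447
v -2.125 2.334 0.373
v -1.629 2.588 0.916
v -3.091 2.572 1.144
v -2.595 2.826 1.687
v -2.411 3.266 0.756
v -2.309 1.894 1.304
v -2.259 2.189 1.65
v -1.908 2.103 1.37
v -2.34 3.298 1.207
v -1.99 3.212 0.926
v -1.888 2.821 1.546
v -2.73 1.948 1.134
v -2.38 1.862 0.853
v -2.812 3.057 0.69
v -2.461 2.971 0.41
v -2.832 2.339 0.514
v -2.072 2.735 0.366
v -2.021 2.05 0.64
v -2.442 2.103 0.47
v -2.474 2.527 0.301
v -1.78 2.884 0.685
v -1.73 2.199 0.96
v -1.679 2.494 1.306
v -1.71 2.917 1.136
v -1.792 2.44 0.576
v -2.99 2.961 1.1
v -2.94 2.276 1.375
v -3.01 2.243 0.924
v -3.041 2.666 0.754
v -2.699 3.11 1.42
v -2.648 2.425 1.694
v -2.246 2.633 1.759
v -2.278 3.057 1.59
v -2.928 2.72 1.484
v -3.748 -1.488 2.728
v -2.773 -1.583 2.975
v -3.197 -2.227 4.399
v -4.172 -2.132 4.152
v -2.892 -1.143 3.138
v -3.316 -1.788 4.563
v -3.207 -0.783 3.208
v -3.63 -1.428 4.632
v -3.645 -0.584 3.167
v -4.069 -1.229 4.592
v -4.108 -0.592 3.026
v -4.531 -1.237 4.451
v -4.488 -0.805 2.817
v -4.911 -1.45 4.241
v -4.698 -1.175 2.587
v -5.122 -1.82 4.011
v -4.691 -1.616 2.389
v -5.115 -2.261 3.814
v -4.468 -2.028 2.269
v -4.892 -2.673 3.694
v -4.08 -2.316 2.254
v -4.504 -2.961 3.679
v -3.616 -2.414 2.348
v -4.04 -3.059 3.772
v -3.182 -2.3 2.528
v -3.606 -2.945 3.953
v -2.878 -2 2.755
v -3.302 -2.645 4.179
f 2 1 4
f 2 4 3
f 4 1 5
f 4 5 3
f 5 1 6
f 5 6 3
f 6 1 7
f 6 7 3
f 7 1 8
f 7 8 3
f 8 1 9
f 8 9 3
f 9 1 10
f 9 10 3
f 10 1 11
f 10 11 3
f 11 1 12
f 11 12 3
f 12 1 13
f 12 13 3
f 13 1 14
f 13 14 3
f 14 1 15
f 14 15 3
f 15 1 16
f 15 16 3
f 16 1 2
f 16 2 3
f 18 17 20
f 18 20 19
f 20 17 21
f 20 21 19
f 21 17 22
f 21 22 19
f 22 17 23
f 22 23 19
f 23 17 24
f 23 24 19
f 24 17 25
f 24 25 19
f 25 17 26
f 25 26 19
f 26 17 27
f 26 27 19
f 27 17 28
f 27 28 19
f 28 17 29
f 28 29 19
f 29 17 30
f 29 30 19
f 30 17 31
f 30 31 19
f 31 17 32
f 31 32 19
f 32 17 18
f 32 18 19
f 34 33 37
f 34 37 35
f 35 37 38
f 35 38 36
f 37 33 39
f 37 39 38
f 38 39 40
f 38 40 36
f 39 33 41
f 39 41 40
f 40 41 42
f 40 42 36
f 41 33 43
f 41 43 42
f 42 43 44
f 42 44 36
f 43 33 45
f 43 45 44
f 44 45 46
f 44 46 36
f 45 33 47
f 45 47 46
f 46 47 48
f 46 48 36
f 47 33 49
f 47 49 48
f 48 49 50
f 48 50 36
f 49 33 51
f 49 51 50
f 50 51 52
f 50 52 36
f 51 33 53
f 51 53 52
f 52 53 54
f 52 54 36
f 53 33 55
f 53 55 54
f 54 55 56
f 54 56 36
f 55 33 57
f 55 57 56
f 56 57 58
f 56 58 36
f 57 33 59
f 57 59 58
f 58 59 60
f 58 60 36
f 59 33 34
f 59 34 60
f 60 34 35
f 60 35 36
f 61 98 77
f 98 72 101
f 77 101 66
f 98 101 77
f 61 77 73
f 77 66 78
f 73 78 62
f 77 78 73
f 61 73 82
f 73 62 83
f 82 83 68
f 73 83 82
f 61 82 94
f 82 68 97
f 94 97 71
f 82 97 94
f 61 94 98
f 94 71 102
f 98 102 72
f 94 102 98
f 62 78 89
f 78 66 92
f 89 92 70
f 78 92 89
f 66 101 79
f 101 72 100
f 79 100 65
f 101 100 79
f 72 102 99
f 102 71 95
f 99 95 63
f 102 95 99
f 71 97 96
f 97 68 84
f 96 84 67
f 97 84 96
f 68 83 88
f 83 62 85
f 88 85 69
f 83 85 88
f 64 90 76
f 90 70 91
f 76 91 65
f 90 91 76
f 64 76 74
f 76 65 75
f 74 75 63
f 76 75 74
f 64 74 81
f 74 63 80
f 81 80 67
f 74 80 81
f 64 81 86
f 81 67 87
f 86 87 69
f 81 87 86
f 64 86 90
f 86 69 93
f 90 93 70
f 86 93 90
f 65 91 79
f 91 70 92
f 79 92 66
f 91 92 79
f 63 75 99
f 75 65 100
f 99 100 72
f 75 100 99
f 67 80 96
f 80 63 95
f 96 95 71
f 80 95 96
f 69 87 88
f 87 67 84
f 88 84 68
f 87 84 88
f 70 93 89
f 93 69 85
f 89 85 62
f 93 85 89
f 104 103 107
f 104 107 105
f 105 107 108
f 105 108 106
f 107 103 109
f 107 109 108
f 108 109 110
f 108 110 106
f 109 103 111
f 109 111 110
f 110 111 112
f 110 112 106
f 111 103 113
f 111 113 112
f 112 113 114
f 112 114 106
f 113 103 115
f 113 115 114
f 114 115 116
f 114 116 106
f 115 103 117
f 115 117 116
f 116 117 118
f 116 118 106
f 117 103 119
f 117 119 118
f 118 119 120
f 118 120 106
f 119 103 121
f 119 121 120
f 120 121 122
f 120 122 106
f 121 103 123
f 121 123 122
f 122 123 124
f 122 124 106
f 123 103 125
f 123 125 124
f 124 125 126
f 124 126 106
f 125 103 127
f 125 127 126
f 126 127 128
f 126 128 106
f 127 103 129
f 127 129 128
f 128 129 130
f 128 130 106
f 129 103 104
f 129 104 130
f 130 104 105
f 130 105 106



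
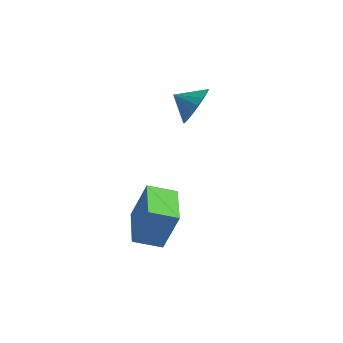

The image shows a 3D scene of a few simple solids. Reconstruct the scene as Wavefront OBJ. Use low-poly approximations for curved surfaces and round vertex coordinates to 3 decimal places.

v -3.065 -2.51 -2.347
v -2.557 -2.07 -0.452
v -2.113 -1.695 -2.791
v -1.605 -1.255 -0.897
v -1.835 -3.945 -2.343
v -1.327 -3.505 -0.449
v -0.883 -3.13 -2.788
v -0.375 -2.69 -0.893
v -2.079 0.587 3.121
v -1.582 0.435 3.976
v -3.001 0.253 3.599
v -1.716 0.858 4.013
v -1.922 1.227 3.873
v -2.159 1.469 3.585
v -2.38 1.537 3.205
v -2.542 1.416 2.808
v -2.612 1.131 2.474
v -2.577 0.739 2.267
v -2.443 0.316 2.23
v -2.237 -0.053 2.369
v -2 -0.295 2.658
v -1.778 -0.363 3.038
v -1.617 -0.242 3.435
v -1.546 0.043 3.769
f 2 4 1
f 5 2 1
f 1 4 3
f 3 5 1
f 2 8 4
f 6 2 5
f 6 8 2
f 4 8 3
f 7 5 3
f 3 8 7
f 7 6 5
f 8 6 7
f 10 9 12
f 10 12 11
f 12 9 13
f 12 13 11
f 13 9 14
f 13 14 11
f 14 9 15
f 14 15 11
f 15 9 16
f 15 16 11
f 16 9 17
f 16 17 11
f 17 9 18
f 17 18 11
f 18 9 19
f 18 19 11
f 19 9 20
f 19 20 11
f 20 9 21
f 20 21 11
f 21 9 22
f 21 22 11
f 22 9 23
f 22 23 11
f 23 9 24
f 23 24 11
f 24 9 10
f 24 10 11



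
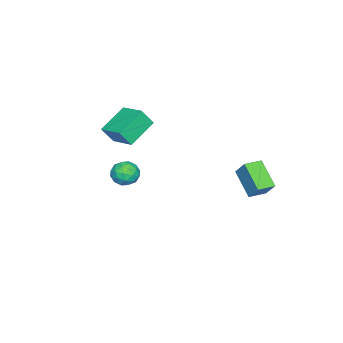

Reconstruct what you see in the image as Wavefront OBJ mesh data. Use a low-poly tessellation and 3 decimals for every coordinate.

v -5.05 2.629 -2.176
v -4.64 3.334 -1.126
v -4.105 3.851 -3.366
v -3.695 4.556 -2.316
v -4.125 1.984 -2.104
v -3.715 2.689 -1.054
v -3.18 3.206 -3.294
v -2.77 3.911 -2.244
v -2.673 -3.479 1.565
v -1.965 -2.011 2.047
v -0.962 -3.995 0.622
v -0.254 -2.526 1.104
v -2.266 -4.014 2.596
v -1.558 -2.545 3.078
v -0.555 -4.529 1.653
v 0.153 -3.061 2.135
v 2.405 -1.18 1.131
v 2.914 -0.761 0.608
v 3.486 -1.619 1.832
v 3.995 -1.2 1.309
v 3.496 -0.778 1.838
v 2.828 -0.507 1.405
v 3.572 -1.873 1.035
v 2.904 -1.602 0.602
v 3.635 -1.19 0.549
v 3.588 -0.512 1.045
v 2.812 -1.868 1.395
v 2.765 -1.19 1.891
v 2.564 -0.932 0.808
v 3.836 -1.448 1.632
v 3.542 -1.199 1.943
v 3.841 -0.953 1.636
v 2.514 -0.783 1.277
v 2.813 -0.536 0.969
v 3.155 -0.546 1.692
v 3.587 -1.844 1.471
v 3.886 -1.597 1.163
v 2.559 -1.427 0.804
v 2.858 -1.181 0.497
v 3.245 -1.834 0.748
v 3.287 -0.938 0.466
v 3.923 -1.196 0.878
v 3.675 -1.592 0.716
v 3.282 -1.432 0.462
v 3.26 -0.54 0.758
v 3.895 -0.798 1.169
v 3.602 -0.549 1.481
v 3.209 -0.39 1.226
v 3.684 -0.792 0.723
v 2.505 -1.582 1.271
v 3.14 -1.84 1.682
v 3.191 -1.99 1.214
v 2.798 -1.831 0.959
v 2.477 -1.184 1.562
v 3.113 -1.442 1.974
v 3.118 -0.948 1.978
v 2.725 -0.788 1.724
v 2.716 -1.588 1.717
f 2 4 1
f 5 2 1
f 1 4 3
f 3 5 1
f 2 8 4
f 6 2 5
f 6 8 2
f 4 8 3
f 7 5 3
f 3 8 7
f 7 6 5
f 8 6 7
f 10 12 9
f 13 10 9
f 9 12 11
f 11 13 9
f 10 16 12
f 14 10 13
f 14 16 10
f 12 16 11
f 15 13 11
f 11 16 15
f 15 14 13
f 16 14 15
f 17 54 33
f 54 28 57
f 33 57 22
f 54 57 33
f 17 33 29
f 33 22 34
f 29 34 18
f 33 34 29
f 17 29 38
f 29 18 39
f 38 39 24
f 29 39 38
f 17 38 50
f 38 24 53
f 50 53 27
f 38 53 50
f 17 50 54
f 50 27 58
f 54 58 28
f 50 58 54
f 18 34 45
f 34 22 48
f 45 48 26
f 34 48 45
f 22 57 35
f 57 28 56
f 35 56 21
f 57 56 35
f 28 58 55
f 58 27 51
f 55 51 19
f 58 51 55
f 27 53 52
f 53 24 40
f 52 40 23
f 53 40 52
f 24 39 44
f 39 18 41
f 44 41 25
f 39 41 44
f 20 46 32
f 46 26 47
f 32 47 21
f 46 47 32
f 20 32 30
f 32 21 31
f 30 31 19
f 32 31 30
f 20 30 37
f 30 19 36
f 37 36 23
f 30 36 37
f 20 37 42
f 37 23 43
f 42 43 25
f 37 43 42
f 20 42 46
f 42 25 49
f 46 49 26
f 42 49 46
f 21 47 35
f 47 26 48
f 35 48 22
f 47 48 35
f 19 31 55
f 31 21 56
f 55 56 28
f 31 56 55
f 23 36 52
f 36 19 51
f 52 51 27
f 36 51 52
f 25 43 44
f 43 23 40
f 44 40 24
f 43 40 44
f 26 49 45
f 49 25 41
f 45 41 18
f 49 41 45



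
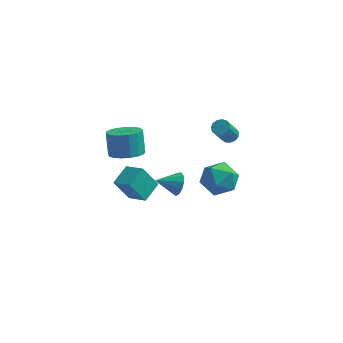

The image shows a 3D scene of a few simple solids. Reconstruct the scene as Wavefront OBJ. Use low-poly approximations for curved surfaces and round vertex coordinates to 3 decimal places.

v -1.952 1.84 -4.132
v -1.477 1.478 -3.528
v -3.148 1.18 -3.588
v -1.627 1.896 -3.349
v -1.88 2.297 -3.419
v -2.156 2.552 -3.715
v -2.368 2.582 -4.144
v -2.447 2.376 -4.569
v -2.37 2 -4.855
v -2.16 1.573 -4.912
v -1.884 1.231 -4.721
v -1.63 1.083 -4.343
v -1.478 1.175 -3.898
v -3.91 -1.076 -2.397
v -3.575 0.242 -1.865
v -5.107 -0.572 -2.891
v -4.772 0.746 -2.36
v -3.108 -0.666 -3.92
v -2.773 0.652 -3.389
v -4.305 -0.162 -4.415
v -3.97 1.156 -3.883
v -3.213 -3.456 2.464
v -2.689 -4.243 2.87
v -3.002 -3.712 4.303
v -3.527 -2.924 3.896
v -2.348 -3.891 2.814
v -2.661 -3.36 4.247
v -2.206 -3.439 2.678
v -2.519 -2.908 4.11
v -2.295 -2.991 2.492
v -2.608 -2.46 3.925
v -2.594 -2.65 2.3
v -2.907 -2.118 3.733
v -3.035 -2.493 2.145
v -3.348 -1.961 3.578
v -3.517 -2.556 2.064
v -3.83 -2.025 3.496
v -3.929 -2.826 2.074
v -4.242 -2.295 3.506
v -4.178 -3.24 2.173
v -4.491 -2.709 3.606
v -4.205 -3.704 2.339
v -4.518 -3.172 3.772
v -4.006 -4.11 2.533
v -4.319 -3.579 3.966
v -3.625 -4.367 2.712
v -3.938 -3.835 4.145
v -3.149 -4.415 2.833
v -3.462 -3.883 4.266
v 1.796 -0.457 3.025
v 2.284 -0.296 3.249
v 1.992 -1.123 4.478
v 1.504 -1.283 4.255
v 2.07 -0.084 3.341
v 1.777 -0.911 4.57
v 1.769 0.011 3.333
v 1.476 -0.816 4.562
v 1.477 -0.043 3.227
v 1.184 -0.87 4.456
v 1.286 -0.228 3.057
v 0.993 -1.055 4.287
v 1.257 -0.486 2.877
v 0.965 -1.313 4.106
v 1.399 -0.734 2.744
v 1.107 -1.561 3.973
v 1.668 -0.894 2.7
v 1.375 -1.721 3.93
v 1.977 -0.915 2.76
v 1.685 -1.742 3.989
v 2.229 -0.791 2.904
v 1.936 -1.618 4.133
v 2.343 -0.56 3.086
v 2.051 -1.387 4.315
v 0.735 -1.656 0.844
v 1.79 -1.339 1.368
v 1.69 -2.961 -0.288
v 2.745 -2.644 0.236
v 1.902 -3.248 0.879
v 1.312 -2.441 1.578
v 2.168 -1.859 -0.498
v 1.578 -1.052 0.201
v 2.676 -1.464 0.538
v 2.511 -2.323 1.389
v 0.969 -1.977 -0.309
v 0.804 -2.836 0.542
f 2 1 4
f 2 4 3
f 4 1 5
f 4 5 3
f 5 1 6
f 5 6 3
f 6 1 7
f 6 7 3
f 7 1 8
f 7 8 3
f 8 1 9
f 8 9 3
f 9 1 10
f 9 10 3
f 10 1 11
f 10 11 3
f 11 1 12
f 11 12 3
f 12 1 13
f 12 13 3
f 13 1 2
f 13 2 3
f 15 17 14
f 18 15 14
f 14 17 16
f 16 18 14
f 15 21 17
f 19 15 18
f 19 21 15
f 17 21 16
f 20 18 16
f 16 21 20
f 20 19 18
f 21 19 20
f 23 22 26
f 23 26 24
f 24 26 27
f 24 27 25
f 26 22 28
f 26 28 27
f 27 28 29
f 27 29 25
f 28 22 30
f 28 30 29
f 29 30 31
f 29 31 25
f 30 22 32
f 30 32 31
f 31 32 33
f 31 33 25
f 32 22 34
f 32 34 33
f 33 34 35
f 33 35 25
f 34 22 36
f 34 36 35
f 35 36 37
f 35 37 25
f 36 22 38
f 36 38 37
f 37 38 39
f 37 39 25
f 38 22 40
f 38 40 39
f 39 40 41
f 39 41 25
f 40 22 42
f 40 42 41
f 41 42 43
f 41 43 25
f 42 22 44
f 42 44 43
f 43 44 45
f 43 45 25
f 44 22 46
f 44 46 45
f 45 46 47
f 45 47 25
f 46 22 48
f 46 48 47
f 47 48 49
f 47 49 25
f 48 22 23
f 48 23 49
f 49 23 24
f 49 24 25
f 51 50 54
f 51 54 52
f 52 54 55
f 52 55 53
f 54 50 56
f 54 56 55
f 55 56 57
f 55 57 53
f 56 50 58
f 56 58 57
f 57 58 59
f 57 59 53
f 58 50 60
f 58 60 59
f 59 60 61
f 59 61 53
f 60 50 62
f 60 62 61
f 61 62 63
f 61 63 53
f 62 50 64
f 62 64 63
f 63 64 65
f 63 65 53
f 64 50 66
f 64 66 65
f 65 66 67
f 65 67 53
f 66 50 68
f 66 68 67
f 67 68 69
f 67 69 53
f 68 50 70
f 68 70 69
f 69 70 71
f 69 71 53
f 70 50 72
f 70 72 71
f 71 72 73
f 71 73 53
f 72 50 51
f 72 51 73
f 73 51 52
f 73 52 53
f 74 85 79
f 74 79 75
f 74 75 81
f 74 81 84
f 74 84 85
f 75 79 83
f 79 85 78
f 85 84 76
f 84 81 80
f 81 75 82
f 77 83 78
f 77 78 76
f 77 76 80
f 77 80 82
f 77 82 83
f 78 83 79
f 76 78 85
f 80 76 84
f 82 80 81
f 83 82 75

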